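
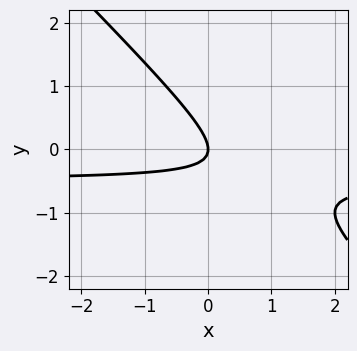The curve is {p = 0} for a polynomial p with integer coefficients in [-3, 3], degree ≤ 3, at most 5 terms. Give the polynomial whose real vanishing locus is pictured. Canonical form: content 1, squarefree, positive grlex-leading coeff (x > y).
2*x*y + 2*y^2 + x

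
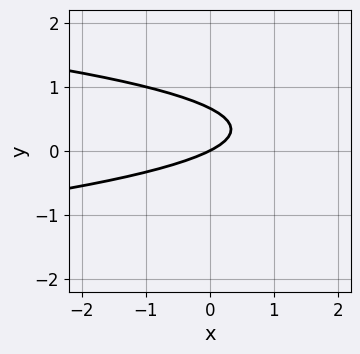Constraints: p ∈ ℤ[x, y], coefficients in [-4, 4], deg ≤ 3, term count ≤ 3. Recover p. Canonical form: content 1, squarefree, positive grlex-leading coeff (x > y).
1. The degree is 2 — the shape is more complex than any degree-1 curve.
2. Checking where it meets the axes: it crosses the y-axis at the gridline y = 0; it crosses the x-axis at the gridline x = 0.
3. These observations pin down the coefficients.

3*y^2 + x - 2*y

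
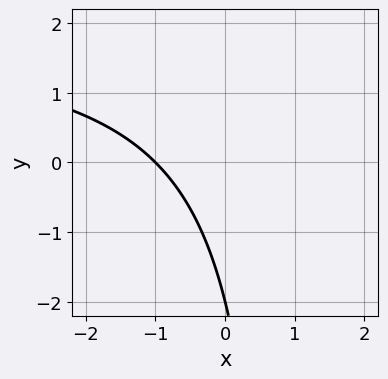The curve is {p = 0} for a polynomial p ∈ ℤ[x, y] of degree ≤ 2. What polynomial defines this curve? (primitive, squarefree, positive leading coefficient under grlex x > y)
x*y - 2*x - y - 2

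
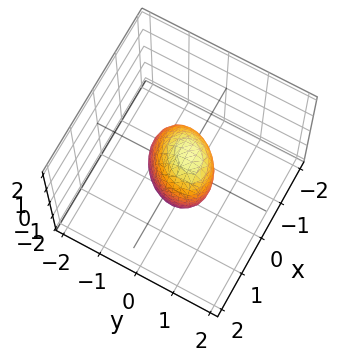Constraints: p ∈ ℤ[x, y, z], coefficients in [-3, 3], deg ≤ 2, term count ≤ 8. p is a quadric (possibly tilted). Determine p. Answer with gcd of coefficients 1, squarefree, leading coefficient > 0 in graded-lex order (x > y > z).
1. deg p = 2. A generic line meets the surface in up to 2 points.
2. Solving for integer coefficients yields p as stated.

3*x^2 - 2*x*y + 3*y^2 - y*z + z^2 - 2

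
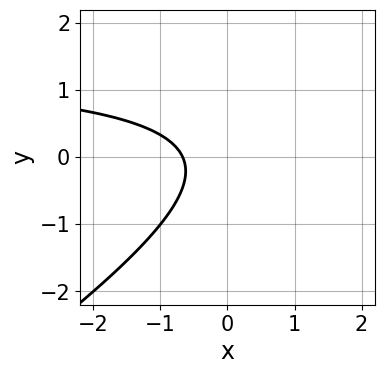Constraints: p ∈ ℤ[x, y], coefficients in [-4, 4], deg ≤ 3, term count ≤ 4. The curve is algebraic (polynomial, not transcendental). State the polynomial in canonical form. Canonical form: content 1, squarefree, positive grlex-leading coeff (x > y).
(a) The degree is 2 — the shape is more complex than any degree-1 curve.
(b) Reading off the gridlines: it misses every integer gridline on the y-axis.
(c) These observations pin down the coefficients.

2*x*y - 3*y^2 - 3*x - 2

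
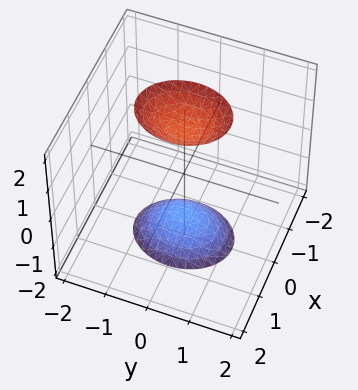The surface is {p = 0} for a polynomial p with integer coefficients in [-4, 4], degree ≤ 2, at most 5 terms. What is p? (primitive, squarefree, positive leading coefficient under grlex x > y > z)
The picture has 2 separate pieces. Treating them together as one polynomial.
Degree: two separate bowl-shaped sheets opening away from each other; a quadric, so deg p = 2.
Symmetries: the z ↦ −z reflection is a symmetry, so z appears only in even powers; it's symmetric under x → −x, forcing even powers of x; the y ↦ −y reflection is a symmetry, so y appears only in even powers.
Against the integer gridlines: no x-intercept at any integer in the box; no y-intercept at any integer in the box.
Together with the visible shape, these determine p as stated.

3*x^2 + 2*y^2 - z^2 + 2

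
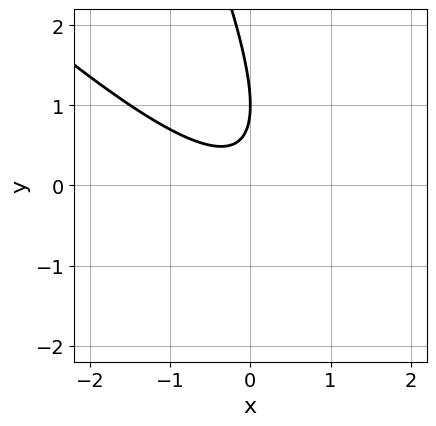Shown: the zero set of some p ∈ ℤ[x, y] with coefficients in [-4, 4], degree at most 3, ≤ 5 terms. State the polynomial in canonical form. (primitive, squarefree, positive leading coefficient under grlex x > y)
The degree is 2 — no degree-1 curve has this shape.
Observable constraints: no x-intercept at any integer in the box; one y-axis crossing is at y = 1.
Together with the visible shape, these determine p as stated.

2*x^2 + 3*x*y + y^2 - 2*y + 1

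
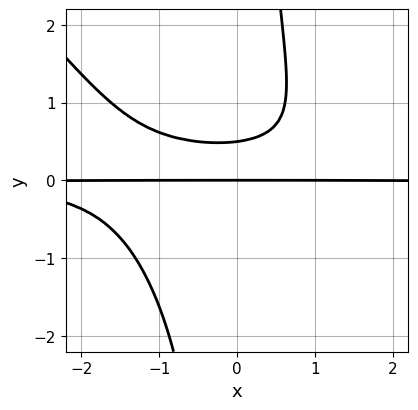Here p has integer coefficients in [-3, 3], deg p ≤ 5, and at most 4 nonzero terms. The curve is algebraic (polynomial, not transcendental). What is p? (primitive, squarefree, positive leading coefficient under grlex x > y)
x^2*y^2 + x*y^3 - 2*y^2 + y

First, the degree is 4 — no degree-3 curve has this shape.
Next, reading off the gridlines: it crosses the y-axis at the gridline y = 0; the visible x-axis segment lies entirely on the curve.
Finally, these observations pin down the coefficients.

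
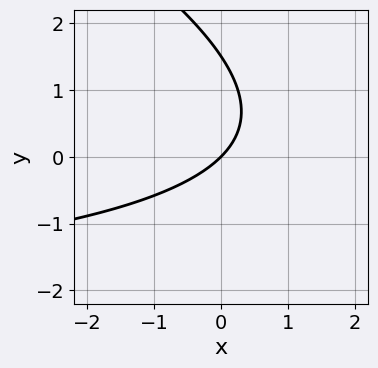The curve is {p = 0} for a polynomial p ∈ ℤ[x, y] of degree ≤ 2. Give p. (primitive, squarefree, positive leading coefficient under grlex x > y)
x*y + 2*y^2 + 3*x - 3*y

(a) Degree: the shape is more complex than any degree-1 curve, so deg p = 2.
(b) From the visible intercepts: it crosses the y-axis at the gridline y = 0; one x-axis crossing is at x = 0.
(c) Matching integer coefficients to the picture gives p.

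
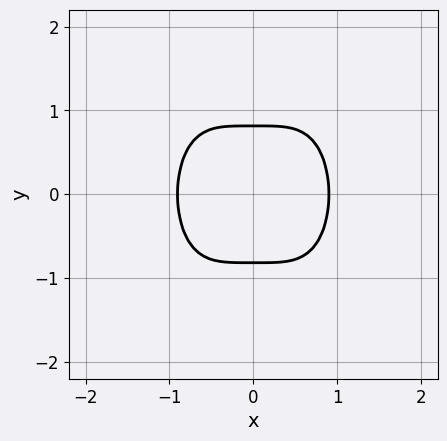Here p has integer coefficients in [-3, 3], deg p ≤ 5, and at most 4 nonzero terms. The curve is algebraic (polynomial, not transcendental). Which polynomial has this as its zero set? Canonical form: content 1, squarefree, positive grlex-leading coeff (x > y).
3*x^4 + 3*y^2 - 2

First, deg p = 4. A generic line meets the curve in up to 4 points.
Then, symmetries: the x ↦ −x reflection is a symmetry, so x appears only in even powers; it's symmetric under y → −y, forcing even powers of y.
Finally, putting this together gives p.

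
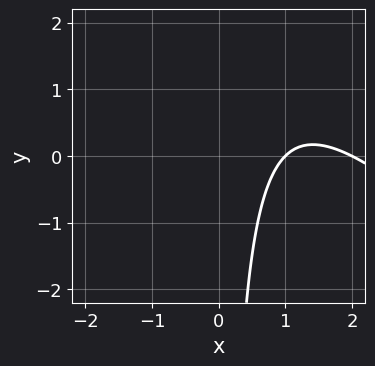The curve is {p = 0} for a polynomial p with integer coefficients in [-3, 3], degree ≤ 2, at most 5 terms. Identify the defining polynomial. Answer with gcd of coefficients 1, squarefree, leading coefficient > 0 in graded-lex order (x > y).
1. deg p = 2.
2. Checking where it meets the axes: it misses every integer gridline on the y-axis; the x-axis gridline crossings are at x ∈ {1, 2}.
3. Fitting integer coefficients to these (and the overall shape) gives p.

x^2 + x*y - 3*x + 2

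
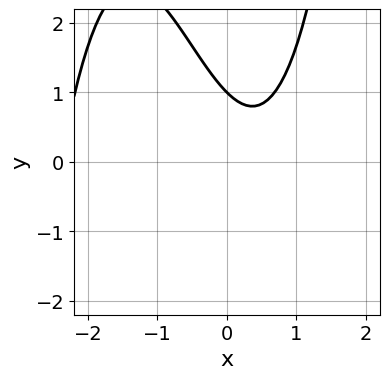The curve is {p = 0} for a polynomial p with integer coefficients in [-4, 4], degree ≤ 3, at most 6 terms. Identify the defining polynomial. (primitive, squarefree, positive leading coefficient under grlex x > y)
1. Degree: no degree-2 curve has this shape, so deg p = 3.
2. From the axis intercepts and sections: it meets the y-axis at y = 1 (among the integer gridlines); it misses every integer gridline on the x-axis.
3. Matching integer coefficients to the picture gives p.

2*x^3 + 3*x^2 - 3*x - 3*y + 3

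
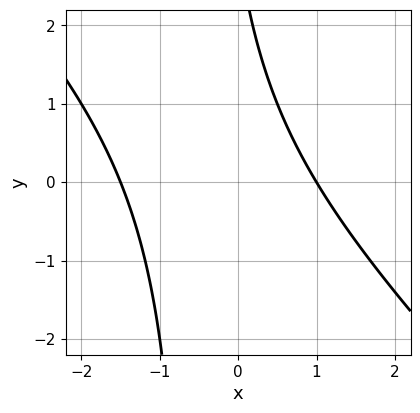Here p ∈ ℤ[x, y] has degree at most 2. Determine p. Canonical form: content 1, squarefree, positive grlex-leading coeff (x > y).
The degree is 2 — no degree-1 curve has this shape.
Checking where it meets the axes: the curve avoids every integer y-axis point in the box; one x-axis crossing is at x = 1.
Together with the visible shape, these determine p as stated.

2*x^2 + 2*x*y + x + y - 3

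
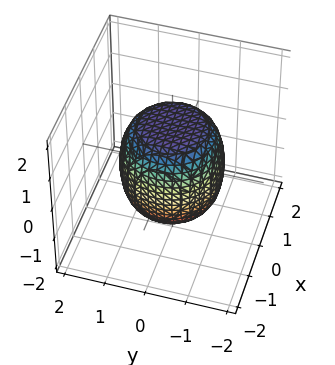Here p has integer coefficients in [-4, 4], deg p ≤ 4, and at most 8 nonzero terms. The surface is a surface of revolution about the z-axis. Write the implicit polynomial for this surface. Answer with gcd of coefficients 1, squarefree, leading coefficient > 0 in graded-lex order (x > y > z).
2*x^4 + 4*x^2*y^2 + 2*y^4 - x^2 - y^2 + 2*z^2 - 3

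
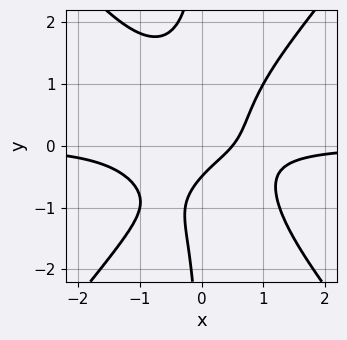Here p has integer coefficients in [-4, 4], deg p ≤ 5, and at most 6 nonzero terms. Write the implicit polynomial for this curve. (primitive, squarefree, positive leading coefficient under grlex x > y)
3*x^3*y - 2*x*y^3 + 2*x - 2*y - 1

deg p = 4.
Solving for integer coefficients yields p as stated.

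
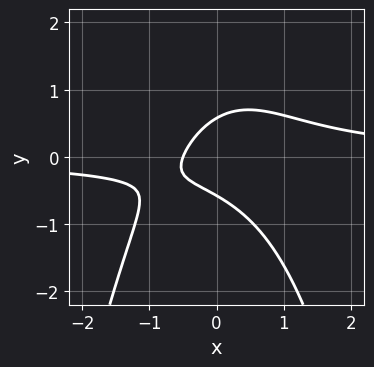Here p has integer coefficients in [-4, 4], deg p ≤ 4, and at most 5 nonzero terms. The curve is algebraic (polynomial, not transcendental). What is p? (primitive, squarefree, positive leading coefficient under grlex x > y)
3*x^2*y + 3*y^2 - 2*x - 1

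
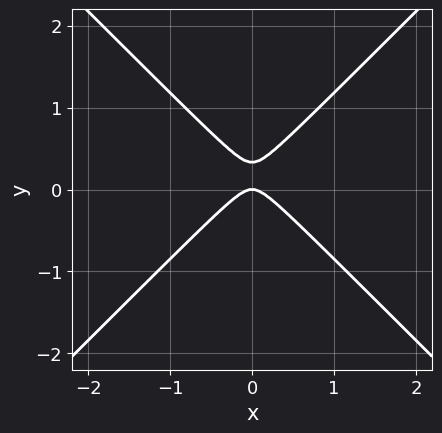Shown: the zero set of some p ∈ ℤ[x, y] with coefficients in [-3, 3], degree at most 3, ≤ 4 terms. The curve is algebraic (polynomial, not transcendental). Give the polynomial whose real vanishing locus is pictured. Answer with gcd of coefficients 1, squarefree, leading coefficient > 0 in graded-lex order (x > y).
3*x^2 - 3*y^2 + y

(a) deg p = 2. The shape is more complex than any degree-1 curve.
(b) Symmetries: mirror symmetry x ↦ −x ⇒ only even powers of x.
(c) Against the integer gridlines: it meets the x-axis at x = 0 (among the integer gridlines); it meets the y-axis at y = 0 (among the integer gridlines).
(d) These observations pin down the coefficients.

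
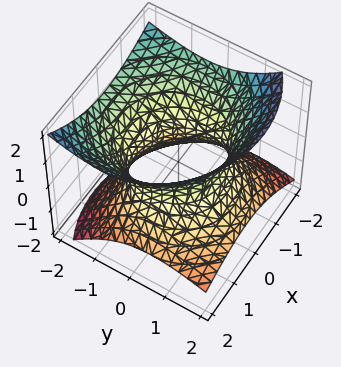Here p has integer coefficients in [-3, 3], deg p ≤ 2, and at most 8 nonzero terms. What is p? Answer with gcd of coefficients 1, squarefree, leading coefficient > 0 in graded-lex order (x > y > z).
The degree is 2 — the shape is more complex than any degree-1 surface.
Checking where it meets the axes: no z-intercept at any integer in the box.
Solving for integer coefficients yields p as stated.

2*x^2 + x*z + 2*y^2 + 2*y*z - 3*z^2 - 3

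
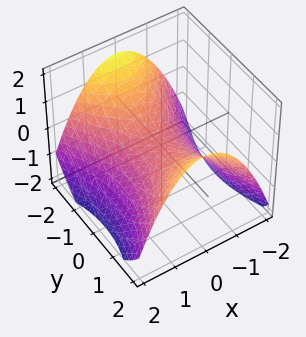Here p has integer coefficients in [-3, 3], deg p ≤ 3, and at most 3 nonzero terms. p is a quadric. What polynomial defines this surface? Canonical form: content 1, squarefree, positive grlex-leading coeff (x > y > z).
2*x^2 - y^2 + 3*z

deg p = 2. A saddle surface; a quadric.
Symmetries: the y ↦ −y reflection is a symmetry, so y appears only in even powers; it's symmetric under x → −x, forcing even powers of x.
Reading off the gridlines: one y-axis crossing is at y = 0; it crosses the x-axis at the gridline x = 0; it meets the z-axis at z = 0 (among the integer gridlines).
Fitting integer coefficients to these (and the overall shape) gives p.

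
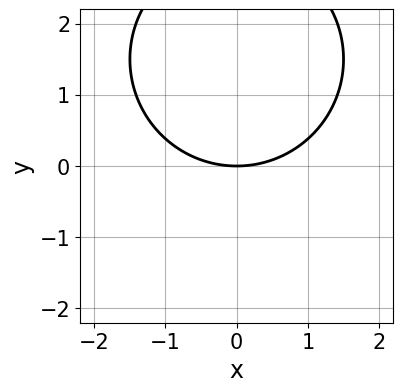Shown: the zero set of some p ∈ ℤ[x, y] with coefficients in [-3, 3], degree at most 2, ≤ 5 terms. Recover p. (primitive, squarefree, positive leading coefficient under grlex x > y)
1. Degree: no degree-1 curve has this shape, so deg p = 2.
2. Symmetries: mirror symmetry x ↦ −x ⇒ only even powers of x.
3. Reading off the gridlines: one y-axis crossing is at y = 0; it crosses the x-axis at the gridline x = 0.
4. These observations pin down the coefficients.

x^2 + y^2 - 3*y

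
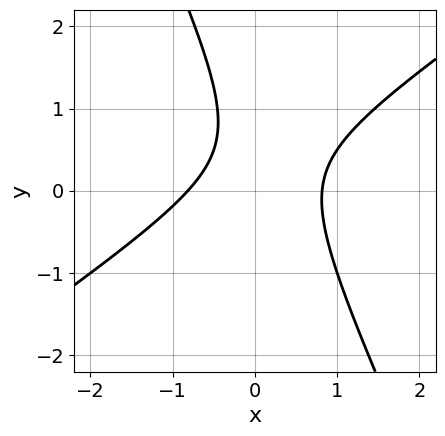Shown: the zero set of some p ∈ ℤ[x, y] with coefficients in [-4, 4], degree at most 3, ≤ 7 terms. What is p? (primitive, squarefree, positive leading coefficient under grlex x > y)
3*x^2 - 3*x*y - 2*y^2 + 2*y - 2

Degree: a generic line meets the curve in up to 2 points, so deg p = 2.
Reading off the gridlines: it misses every integer gridline on the y-axis.
The integer polynomial consistent with all of this is the stated p.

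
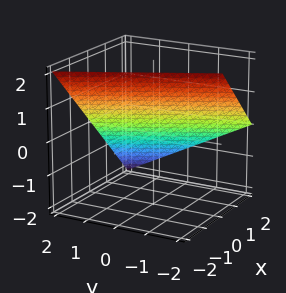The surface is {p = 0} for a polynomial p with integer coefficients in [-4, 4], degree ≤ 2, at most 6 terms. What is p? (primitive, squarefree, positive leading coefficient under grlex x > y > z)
1. Degree: the surface is flat (a plane), so deg p = 1.
2. Reading off the gridlines: it crosses the y-axis at the gridline y = 2; one z-axis crossing is at z = 1; one x-axis crossing is at x = 1.
3. Assembling these constraints gives the stated polynomial.

2*x + y + 2*z - 2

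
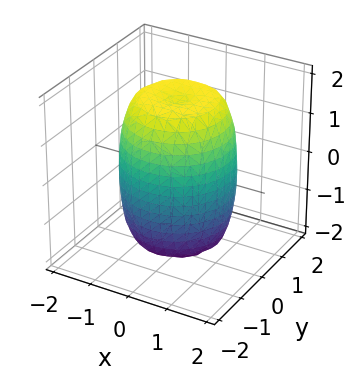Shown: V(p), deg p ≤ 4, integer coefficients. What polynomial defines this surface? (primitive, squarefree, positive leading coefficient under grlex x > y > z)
2*x^4 + 4*x^2*y^2 + 2*y^4 - 2*x^2 - 2*y^2 + z^2 - 3

First, the degree is 4 — no degree-3 surface has this shape.
Next, symmetries: rotational symmetry about the z-axis ⇒ p depends on x, y only through x² + y².
Then, checking where it meets the axes: a circular section at z = -1 has radius between 1 and 2.
Finally, the integer polynomial consistent with all of this is the stated p.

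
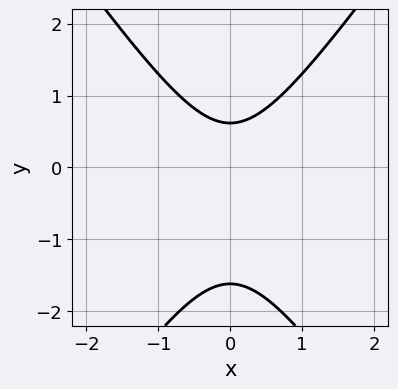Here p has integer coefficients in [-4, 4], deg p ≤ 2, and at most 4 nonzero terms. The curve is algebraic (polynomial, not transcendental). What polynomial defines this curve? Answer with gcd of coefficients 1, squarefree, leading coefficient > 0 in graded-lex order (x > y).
First, the degree is 2 — a generic line meets the curve in up to 2 points.
Then, symmetries: it's symmetric under x → −x, forcing even powers of x.
Next, from the visible intercepts: the curve avoids every integer x-axis point in the box.
Finally, putting this together gives p.

2*x^2 - y^2 - y + 1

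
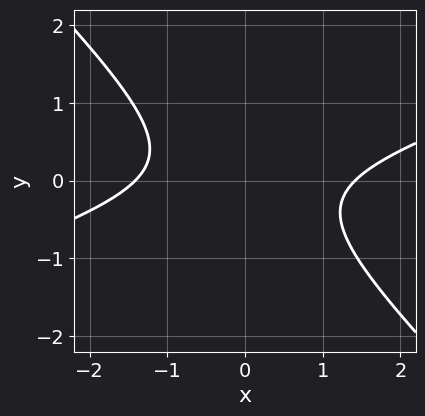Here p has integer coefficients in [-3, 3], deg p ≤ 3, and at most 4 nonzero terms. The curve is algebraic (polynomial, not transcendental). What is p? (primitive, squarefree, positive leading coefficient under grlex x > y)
x^2 - 2*x*y - 3*y^2 - 2

The degree is 2 — the shape is more complex than any degree-1 curve.
Checking where it meets the axes: no y-intercept at any integer in the box.
Matching integer coefficients to the picture gives p.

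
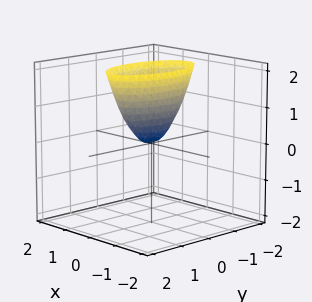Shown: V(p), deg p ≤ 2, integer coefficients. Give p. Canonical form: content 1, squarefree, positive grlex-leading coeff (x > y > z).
3*x^2 + y^2 - z

First, deg p = 2.
Next, symmetries: it's symmetric under x → −x, forcing even powers of x; the y ↦ −y reflection is a symmetry, so y appears only in even powers.
Next, checking where it meets the axes: it crosses the z-axis at the gridline z = 0; one x-axis crossing is at x = 0; one y-axis crossing is at y = 0.
Finally, putting this together gives p.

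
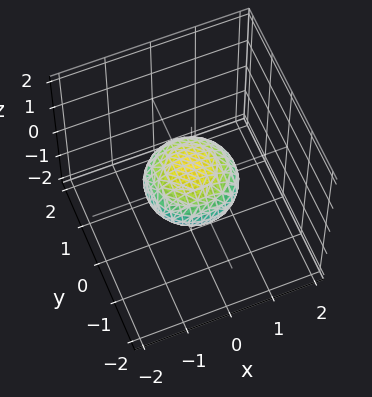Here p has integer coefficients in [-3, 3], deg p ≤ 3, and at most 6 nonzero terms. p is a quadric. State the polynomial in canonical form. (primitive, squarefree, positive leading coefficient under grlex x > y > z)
Degree: a closed, bounded, convex surface; a quadric, so deg p = 2.
Symmetries: mirror symmetry z ↦ −z ⇒ only even powers of z; the z-axis is an axis of rotation, so x and y enter only as x² + y².
Checking where it meets the axes: the x-axis gridline crossings are at x ∈ {-1, 1}; the y-axis gridline crossings are at y ∈ {-1, 1}; a circular section at z = 0 has radius exactly 1.
Assembling these constraints gives the stated polynomial.

x^2 + y^2 + 2*z^2 - 1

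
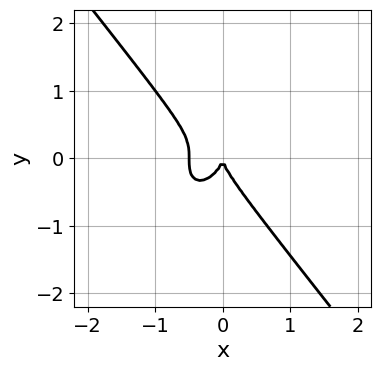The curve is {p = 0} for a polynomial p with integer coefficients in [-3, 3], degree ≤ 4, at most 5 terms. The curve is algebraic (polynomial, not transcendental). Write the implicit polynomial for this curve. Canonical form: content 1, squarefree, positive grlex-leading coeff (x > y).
2*x^3 + y^3 + x^2

First, the degree is 3 — a generic line meets the curve in up to 3 points.
Then, observable constraints: it crosses the y-axis at the gridline y = 0; it meets the x-axis at x = 0 (among the integer gridlines).
Finally, together with the visible shape, these determine p as stated.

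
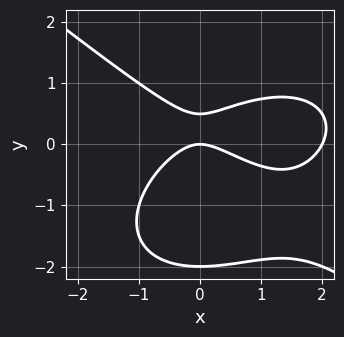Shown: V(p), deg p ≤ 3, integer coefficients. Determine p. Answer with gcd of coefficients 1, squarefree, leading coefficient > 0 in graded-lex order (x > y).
x^3 + 2*y^3 - 2*x^2 + 3*y^2 - 2*y

1. Degree: no degree-2 curve has this shape, so deg p = 3.
2. From the axis intercepts and sections: the x-axis gridline crossings are at x ∈ {0, 2}; the y-axis gridline crossings are at y ∈ {-2, 0}.
3. Fitting integer coefficients to these (and the overall shape) gives p.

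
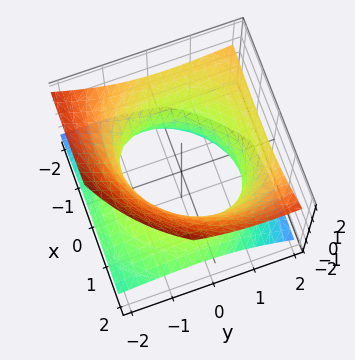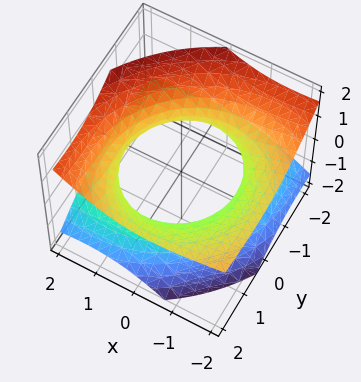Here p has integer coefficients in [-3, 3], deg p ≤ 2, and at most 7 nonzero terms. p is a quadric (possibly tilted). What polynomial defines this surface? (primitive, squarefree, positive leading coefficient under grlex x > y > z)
x^2 + 2*x*z + y^2 - 2*y*z - 3*z^2 - 2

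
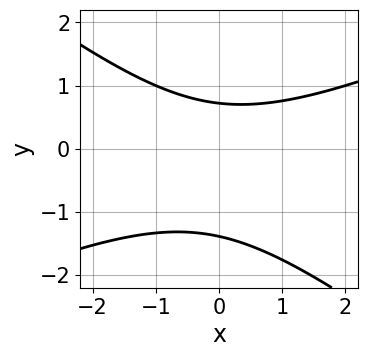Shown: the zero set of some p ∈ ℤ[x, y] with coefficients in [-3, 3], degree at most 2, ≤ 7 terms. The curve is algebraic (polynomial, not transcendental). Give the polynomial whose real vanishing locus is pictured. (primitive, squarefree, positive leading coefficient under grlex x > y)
1. Degree: a generic line meets the curve in up to 2 points, so deg p = 2.
2. Checking where it meets the axes: no x-intercept at any integer in the box.
3. Together with the visible shape, these determine p as stated.

x^2 - x*y - 3*y^2 - 2*y + 3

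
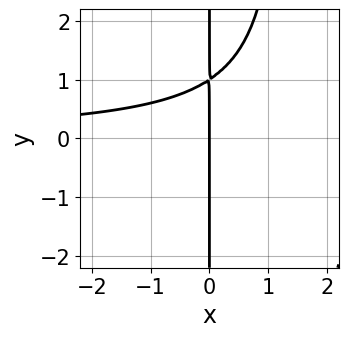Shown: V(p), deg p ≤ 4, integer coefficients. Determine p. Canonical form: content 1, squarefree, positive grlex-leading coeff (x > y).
2*x^2*y - 3*x*y + 3*x

(a) deg p = 3. The shape is more complex than any degree-2 curve.
(b) Checking where it meets the axes: it meets the x-axis at x = 0 (among the integer gridlines); every point of the y-axis in the box is on the curve.
(c) Together with the visible shape, these determine p as stated.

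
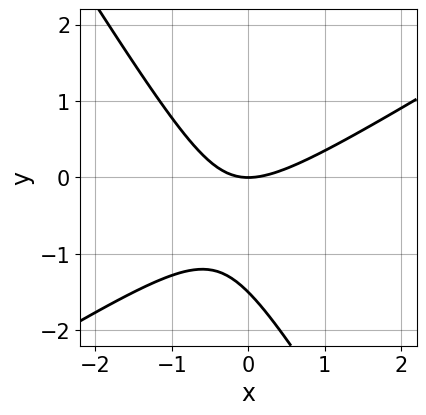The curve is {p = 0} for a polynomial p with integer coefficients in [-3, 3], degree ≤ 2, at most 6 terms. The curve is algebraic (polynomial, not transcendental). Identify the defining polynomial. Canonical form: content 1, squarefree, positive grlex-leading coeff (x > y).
Degree: a generic line meets the curve in up to 2 points, so deg p = 2.
From the visible intercepts: one y-axis crossing is at y = 0; one x-axis crossing is at x = 0.
Fitting integer coefficients to these (and the overall shape) gives p.

2*x^2 - 2*x*y - 2*y^2 - 3*y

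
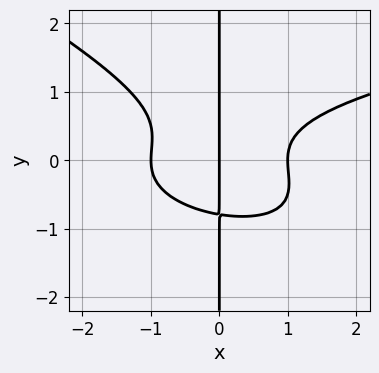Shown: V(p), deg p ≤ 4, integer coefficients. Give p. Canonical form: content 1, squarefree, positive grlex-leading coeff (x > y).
x^2*y^2 + 2*x*y^3 - x^3 + x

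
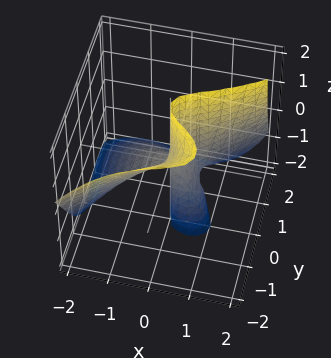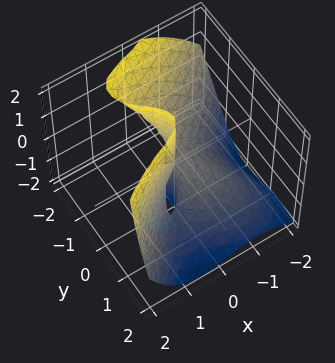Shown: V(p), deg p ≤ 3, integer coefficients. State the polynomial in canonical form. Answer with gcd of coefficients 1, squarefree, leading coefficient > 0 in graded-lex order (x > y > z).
2*x^3 - x^2*z - 3*y^3 - 3*y^2*z + 2*x*z

1. The degree is 3 — no degree-2 surface has this shape.
2. Against the integer gridlines: it meets the y-axis at y = 0 (among the integer gridlines); the visible z-axis segment lies entirely on the surface; one x-axis crossing is at x = 0.
3. The integer polynomial consistent with all of this is the stated p.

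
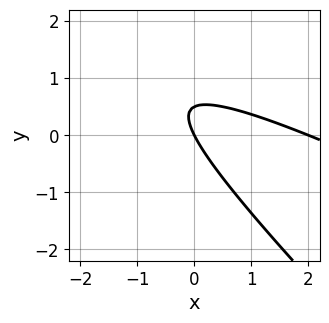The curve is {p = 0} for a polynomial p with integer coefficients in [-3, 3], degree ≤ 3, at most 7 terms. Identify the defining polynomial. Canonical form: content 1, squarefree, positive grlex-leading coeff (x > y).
(a) deg p = 2. The shape is more complex than any degree-1 curve.
(b) Checking where it meets the axes: one y-axis crossing is at y = 0; among the integer gridlines, it crosses the x-axis at x ∈ {0, 2}.
(c) Assembling these constraints gives the stated polynomial.

x^2 + 3*x*y + 2*y^2 - 2*x - y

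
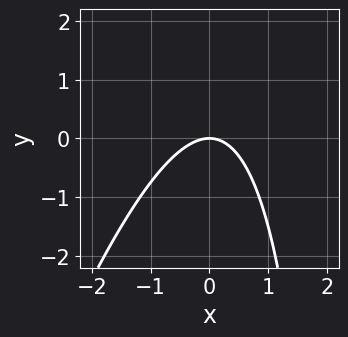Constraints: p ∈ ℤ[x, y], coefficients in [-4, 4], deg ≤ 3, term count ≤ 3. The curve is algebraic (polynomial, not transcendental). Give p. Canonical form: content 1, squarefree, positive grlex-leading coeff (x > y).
3*x^2 - x*y + 3*y

First, degree: the shape is more complex than any degree-1 curve, so deg p = 2.
Then, checking where it meets the axes: one y-axis crossing is at y = 0; one x-axis crossing is at x = 0.
Finally, solving for integer coefficients yields p as stated.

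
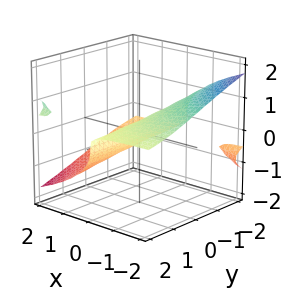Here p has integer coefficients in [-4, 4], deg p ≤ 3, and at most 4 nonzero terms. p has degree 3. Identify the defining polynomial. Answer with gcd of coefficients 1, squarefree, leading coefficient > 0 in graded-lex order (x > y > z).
x*y*z - 2*z^3 - x

First, there are 2 components. Treating them together as one polynomial.
Then, degree: a generic line meets the surface in up to 3 points, so deg p = 3.
Then, from the axis intercepts and sections: it crosses the x-axis at the gridline x = 0; it crosses the z-axis at the gridline z = 0.
Finally, these observations pin down the coefficients. Check: (0, 2, 0) on the y-axis lies on the surface, and p(0, 2, 0) = 0. ✓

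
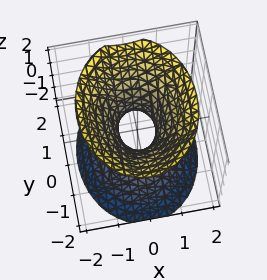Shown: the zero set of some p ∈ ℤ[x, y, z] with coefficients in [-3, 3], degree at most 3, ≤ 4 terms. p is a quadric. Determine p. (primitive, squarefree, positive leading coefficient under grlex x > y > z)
First, degree: one connected sheet with a waist; a quadric, so deg p = 2.
Then, symmetries: mirror symmetry z ↦ −z ⇒ only even powers of z; it's symmetric under y → −y, forcing even powers of y; the x ↦ −x reflection is a symmetry, so x appears only in even powers.
Then, from the axis intercepts and sections: no z-intercept at any integer in the box.
Finally, matching integer coefficients to the picture gives p.

3*x^2 + 2*y^2 - 2*z^2 - 1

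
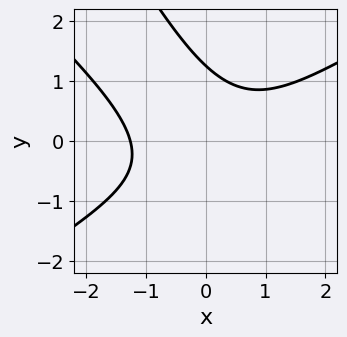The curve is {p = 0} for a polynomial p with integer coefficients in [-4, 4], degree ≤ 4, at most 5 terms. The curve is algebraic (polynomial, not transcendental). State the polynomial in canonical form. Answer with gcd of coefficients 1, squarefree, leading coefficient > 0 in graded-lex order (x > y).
x^3 - 2*x*y^2 - y^3 - x*y + 2

First, degree: a generic line meets the curve in up to 3 points, so deg p = 3.
Finally, putting this together gives p.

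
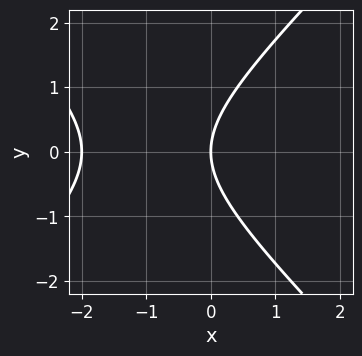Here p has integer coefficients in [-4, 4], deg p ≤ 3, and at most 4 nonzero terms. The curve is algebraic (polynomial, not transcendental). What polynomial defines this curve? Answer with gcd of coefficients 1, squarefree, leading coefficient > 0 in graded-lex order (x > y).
(a) deg p = 2.
(b) Symmetries: the y ↦ −y reflection is a symmetry, so y appears only in even powers.
(c) Against the integer gridlines: among the integer gridlines, it crosses the x-axis at x ∈ {-2, 0}; it meets the y-axis at y = 0 (among the integer gridlines).
(d) Putting this together gives p.

x^2 - y^2 + 2*x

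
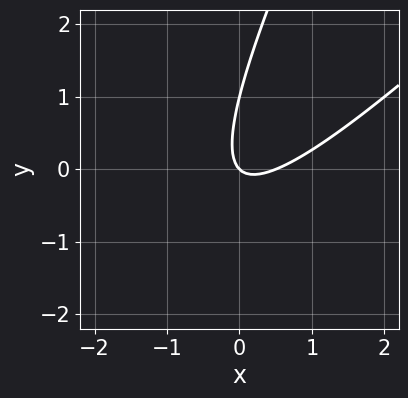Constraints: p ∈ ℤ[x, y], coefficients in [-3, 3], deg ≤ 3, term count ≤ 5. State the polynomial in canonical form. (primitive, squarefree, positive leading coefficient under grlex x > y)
2*x^2 - 3*x*y + y^2 - x - y

(a) The degree is 2 — a generic line meets the curve in up to 2 points.
(b) Reading off the gridlines: it crosses the x-axis at the gridline x = 0; the y-axis gridline crossings are at y ∈ {0, 1}.
(c) Putting this together gives p.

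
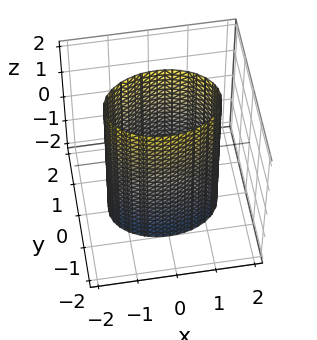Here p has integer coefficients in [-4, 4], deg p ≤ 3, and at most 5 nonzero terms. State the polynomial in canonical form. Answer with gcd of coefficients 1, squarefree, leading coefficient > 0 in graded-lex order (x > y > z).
x^2 + 2*y^2 - 2

(a) Degree: constant cross-section along one axis; a quadric, so deg p = 2.
(b) Symmetries: it's symmetric under x → −x, forcing even powers of x; it's symmetric under z → −z, forcing even powers of z; it's symmetric under y → −y, forcing even powers of y.
(c) Checking where it meets the axes: the y-axis gridline crossings are at y ∈ {-1, 1}; it misses every integer gridline on the z-axis.
(d) Together with the visible shape, these determine p as stated.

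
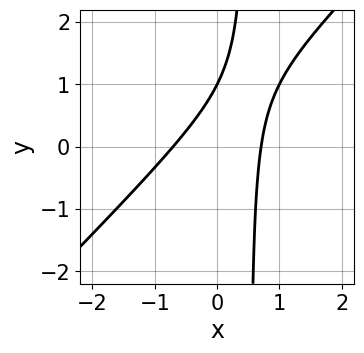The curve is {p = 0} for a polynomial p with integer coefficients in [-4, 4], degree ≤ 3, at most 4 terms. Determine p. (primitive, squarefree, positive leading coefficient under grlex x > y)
(a) deg p = 2. The shape is more complex than any degree-1 curve.
(b) Checking where it meets the axes: one y-axis crossing is at y = 1.
(c) These observations pin down the coefficients.

2*x^2 - 2*x*y + y - 1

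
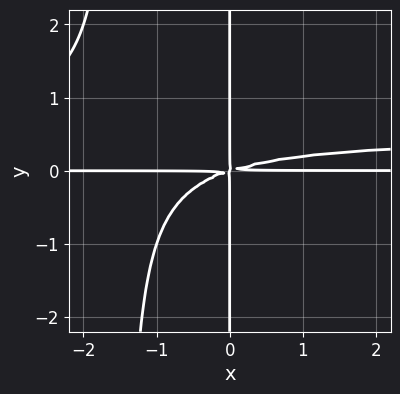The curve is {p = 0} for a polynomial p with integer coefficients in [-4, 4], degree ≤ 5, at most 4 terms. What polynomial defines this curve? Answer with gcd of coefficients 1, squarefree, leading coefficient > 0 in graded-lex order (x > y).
2*x^2*y^2 - x^2*y + 3*x*y^2

Degree: the shape is more complex than any degree-3 curve, so deg p = 4.
Against the integer gridlines: the visible x-axis segment lies entirely on the curve; the visible y-axis segment lies entirely on the curve.
Assembling these constraints gives the stated polynomial.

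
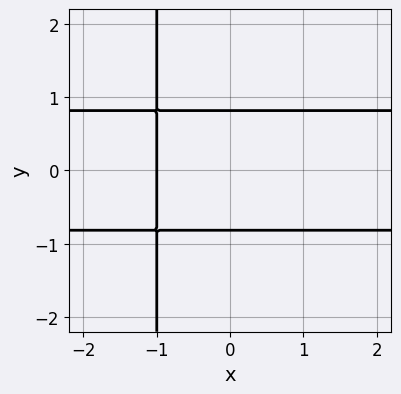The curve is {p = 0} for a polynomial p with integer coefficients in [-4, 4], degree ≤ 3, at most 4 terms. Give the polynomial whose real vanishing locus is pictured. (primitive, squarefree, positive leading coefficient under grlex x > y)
(a) deg p = 3.
(b) Symmetries: mirror symmetry y ↦ −y ⇒ only even powers of y.
(c) From the visible intercepts: it crosses the x-axis at the gridline x = -1.
(d) Together with the visible shape, these determine p as stated.

3*x*y^2 + 3*y^2 - 2*x - 2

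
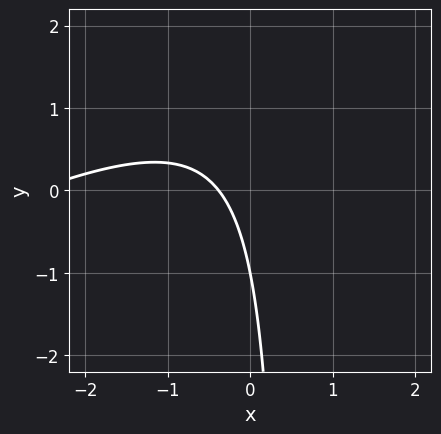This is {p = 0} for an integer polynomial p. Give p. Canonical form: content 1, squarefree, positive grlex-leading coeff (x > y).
x^2 - 2*x*y + 3*x + y + 1

Degree: the shape is more complex than any degree-1 curve, so deg p = 2.
From the visible intercepts: it crosses the y-axis at the gridline y = -1.
Fitting integer coefficients to these (and the overall shape) gives p.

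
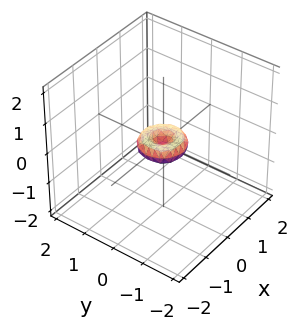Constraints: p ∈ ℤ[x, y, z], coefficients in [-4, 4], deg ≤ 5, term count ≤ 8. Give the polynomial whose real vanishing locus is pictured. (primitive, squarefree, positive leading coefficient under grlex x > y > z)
1. deg p = 4.
2. Symmetry: the z-axis is an axis of rotation, so x and y enter only as x² + y².
3. From the axis intercepts and sections: it meets the y-axis at y = 0 (among the integer gridlines); a circular section at z = 0 has radius between 0 and 1.
4. Putting this together gives p.

2*x^4 + 4*x^2*y^2 + 2*y^4 - x^2 - y^2 + 2*z^2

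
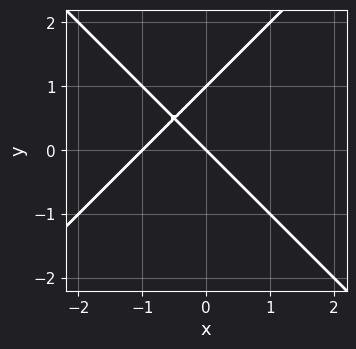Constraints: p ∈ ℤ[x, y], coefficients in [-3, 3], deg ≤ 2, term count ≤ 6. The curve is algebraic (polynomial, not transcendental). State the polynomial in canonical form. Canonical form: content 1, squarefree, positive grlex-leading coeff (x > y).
x^2 - y^2 + x + y

1. Degree: a generic line meets the curve in up to 2 points, so deg p = 2.
2. From the axis intercepts and sections: the y-axis gridline crossings are at y ∈ {0, 1}; among the integer gridlines, it crosses the x-axis at x ∈ {-1, 0}.
3. Putting this together gives p.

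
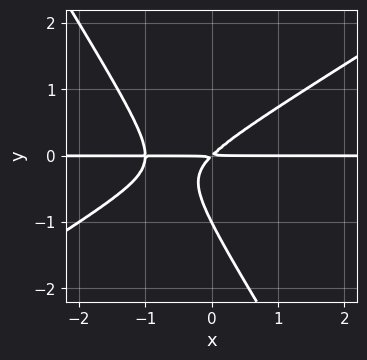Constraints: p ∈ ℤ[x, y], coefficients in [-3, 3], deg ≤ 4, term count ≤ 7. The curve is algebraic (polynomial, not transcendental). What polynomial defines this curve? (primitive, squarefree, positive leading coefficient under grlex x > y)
x^2*y - x*y^2 - y^3 + x*y - y^2

1. Degree: no degree-2 curve has this shape, so deg p = 3.
2. Against the integer gridlines: it meets the y-axis at y = -1 (among the integer gridlines); the visible x-axis segment lies entirely on the curve.
3. Fitting integer coefficients to these (and the overall shape) gives p.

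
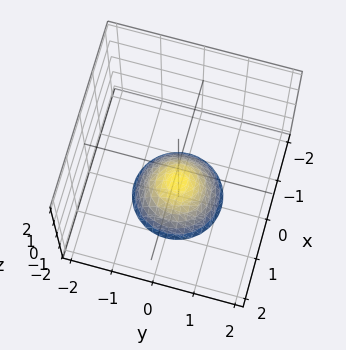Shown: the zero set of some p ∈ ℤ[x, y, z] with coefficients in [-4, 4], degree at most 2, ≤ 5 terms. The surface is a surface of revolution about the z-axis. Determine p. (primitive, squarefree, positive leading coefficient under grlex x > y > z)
x^2 + y^2 + z + 1

1. The degree is 2 — a generic line meets the surface in up to 2 points.
2. Symmetries: the surface is invariant under rotation about z: p = q(x² + y², z).
3. From the axis intercepts and sections: a circular section at z = -2 has radius exactly 1; it crosses the z-axis at the gridline z = -1; it misses every integer gridline on the y-axis.
4. Together with the visible shape, these determine p as stated.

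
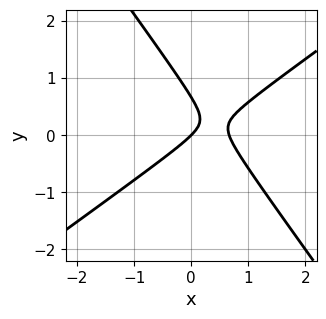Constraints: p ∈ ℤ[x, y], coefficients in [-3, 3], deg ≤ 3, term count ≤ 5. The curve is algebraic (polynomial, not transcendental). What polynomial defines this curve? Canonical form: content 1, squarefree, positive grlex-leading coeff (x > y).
3*x^2 - 2*x*y - 3*y^2 - 2*x + 2*y

(a) Degree: no degree-1 curve has this shape, so deg p = 2.
(b) From the axis intercepts and sections: one x-axis crossing is at x = 0; one y-axis crossing is at y = 0.
(c) Solving for integer coefficients yields p as stated.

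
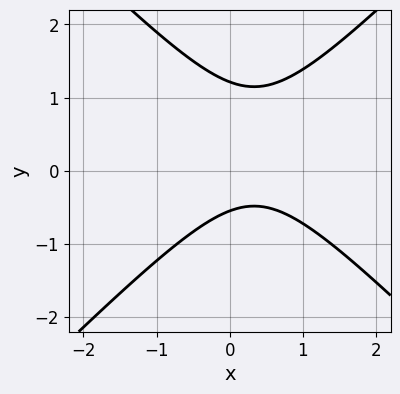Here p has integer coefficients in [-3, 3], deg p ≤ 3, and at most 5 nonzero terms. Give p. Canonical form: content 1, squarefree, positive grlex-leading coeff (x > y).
3*x^2 - 3*y^2 - 2*x + 2*y + 2

First, the degree is 2 — no degree-1 curve has this shape.
Then, reading off the gridlines: no x-intercept at any integer in the box.
Finally, these observations pin down the coefficients.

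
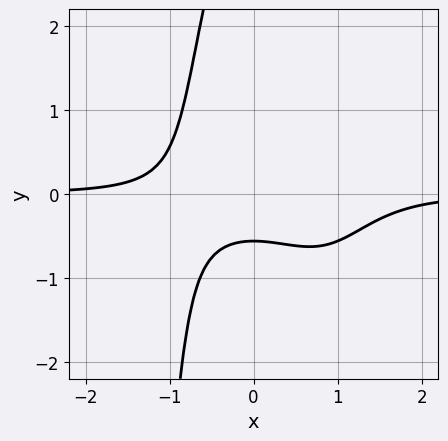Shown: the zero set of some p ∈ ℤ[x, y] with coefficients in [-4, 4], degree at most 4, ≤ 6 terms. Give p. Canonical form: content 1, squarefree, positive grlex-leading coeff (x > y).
The degree is 4 — a generic line meets the curve in up to 4 points.
Observable constraints: it misses every integer gridline on the x-axis.
Putting this together gives p.

3*x^3*y - 3*x^2*y - y^2 + 3*y + 2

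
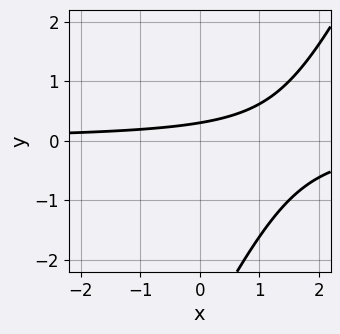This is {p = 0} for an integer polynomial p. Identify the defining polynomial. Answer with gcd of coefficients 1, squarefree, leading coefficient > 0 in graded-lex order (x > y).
2*x*y - y^2 - 3*y + 1

(a) deg p = 2. A generic line meets the curve in up to 2 points.
(b) Reading off the gridlines: no x-intercept at any integer in the box.
(c) Together with the visible shape, these determine p as stated.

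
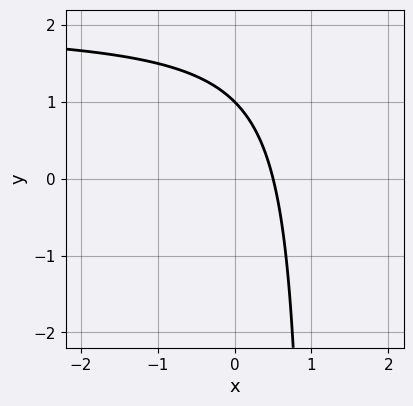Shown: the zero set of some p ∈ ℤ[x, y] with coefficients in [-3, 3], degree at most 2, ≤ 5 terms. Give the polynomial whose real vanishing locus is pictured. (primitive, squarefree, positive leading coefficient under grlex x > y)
The degree is 2 — the shape is more complex than any degree-1 curve.
Checking where it meets the axes: it meets the y-axis at y = 1 (among the integer gridlines).
Together with the visible shape, these determine p as stated.

x*y - 2*x - y + 1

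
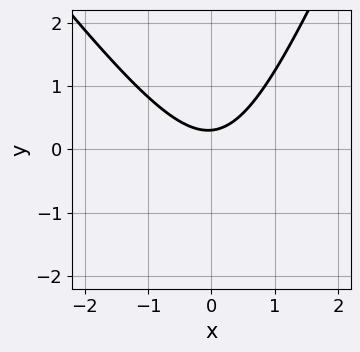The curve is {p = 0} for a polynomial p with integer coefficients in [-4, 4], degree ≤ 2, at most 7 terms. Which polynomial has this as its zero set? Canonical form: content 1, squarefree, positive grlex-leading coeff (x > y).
(a) The degree is 2 — no degree-1 curve has this shape.
(b) Reading off the gridlines: the curve avoids every integer x-axis point in the box.
(c) Together with the visible shape, these determine p as stated.

3*x^2 + x*y - y^2 - 3*y + 1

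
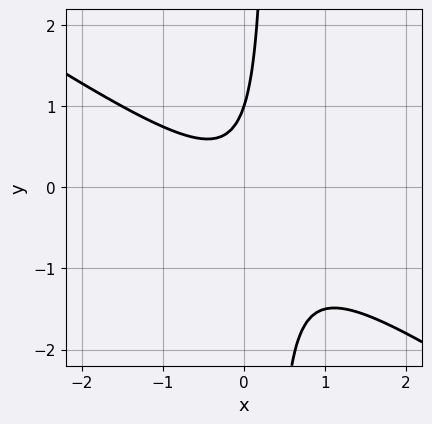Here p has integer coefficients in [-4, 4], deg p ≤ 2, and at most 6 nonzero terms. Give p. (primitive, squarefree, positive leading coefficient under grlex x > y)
2*x^2 + 3*x*y - y + 1

First, the degree is 2 — a generic line meets the curve in up to 2 points.
Next, from the axis intercepts and sections: one y-axis crossing is at y = 1; it misses every integer gridline on the x-axis.
Finally, the integer polynomial consistent with all of this is the stated p.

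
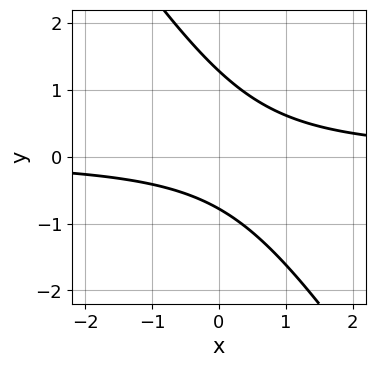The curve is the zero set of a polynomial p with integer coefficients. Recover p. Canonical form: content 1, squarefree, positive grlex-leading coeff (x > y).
3*x*y + 2*y^2 - y - 2

First, the degree is 2 — no degree-1 curve has this shape.
Then, from the visible intercepts: it misses every integer gridline on the x-axis.
Finally, putting this together gives p.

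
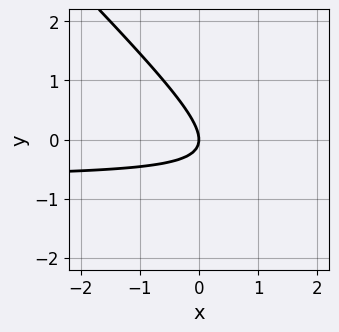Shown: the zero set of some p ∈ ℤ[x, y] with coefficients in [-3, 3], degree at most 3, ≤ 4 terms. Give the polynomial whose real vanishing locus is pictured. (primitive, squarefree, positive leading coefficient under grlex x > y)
1. The degree is 2 — a generic line meets the curve in up to 2 points.
2. From the visible intercepts: it crosses the x-axis at the gridline x = 0; one y-axis crossing is at y = 0.
3. Together with the visible shape, these determine p as stated.

3*x*y + 3*y^2 + 2*x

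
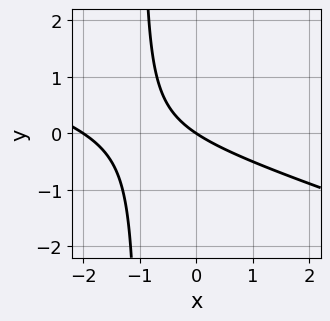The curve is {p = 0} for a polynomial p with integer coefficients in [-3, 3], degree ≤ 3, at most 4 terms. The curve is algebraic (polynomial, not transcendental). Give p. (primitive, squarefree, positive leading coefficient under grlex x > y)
x^2 + 3*x*y + 2*x + 3*y

First, deg p = 2. No degree-1 curve has this shape.
Next, reading off the gridlines: among the integer gridlines, it crosses the x-axis at x ∈ {-2, 0}; it meets the y-axis at y = 0 (among the integer gridlines).
Finally, the integer polynomial consistent with all of this is the stated p.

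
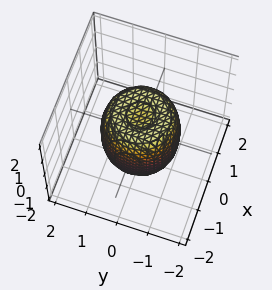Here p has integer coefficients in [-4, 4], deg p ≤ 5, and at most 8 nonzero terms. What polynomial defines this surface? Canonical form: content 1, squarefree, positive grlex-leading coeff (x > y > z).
2*x^4 + 4*x^2*y^2 + 2*y^4 - 2*x^2 - 2*y^2 + z^2 - 1

First, deg p = 4. The shape is more complex than any degree-3 surface.
Next, symmetry: the surface is invariant under rotation about z: p = q(x² + y², z).
Next, from the visible intercepts: a circular section at z = -1 has radius exactly 1; the z-axis gridline crossings are at z ∈ {-1, 1}.
Finally, matching integer coefficients to the picture gives p.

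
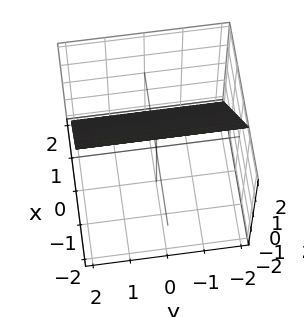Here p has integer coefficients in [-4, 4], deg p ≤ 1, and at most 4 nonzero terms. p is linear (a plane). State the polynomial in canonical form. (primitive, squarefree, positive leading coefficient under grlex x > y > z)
3*x + 2*z - 2

Degree: the surface is flat (a plane), so deg p = 1.
Reading off the gridlines: it crosses the z-axis at the gridline z = 1; no y-intercept at any integer in the box.
Matching integer coefficients to the picture gives p.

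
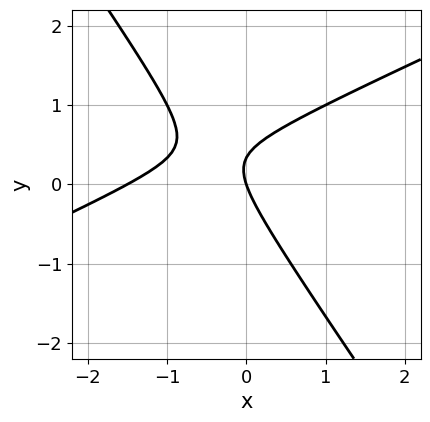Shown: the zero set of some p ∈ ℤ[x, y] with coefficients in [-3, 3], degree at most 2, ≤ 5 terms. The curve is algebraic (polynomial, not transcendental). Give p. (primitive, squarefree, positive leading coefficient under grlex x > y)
2*x^2 - 3*x*y - 3*y^2 + 3*x + y

deg p = 2. The shape is more complex than any degree-1 curve.
Against the integer gridlines: it meets the x-axis at x = 0 (among the integer gridlines); it crosses the y-axis at the gridline y = 0.
Fitting integer coefficients to these (and the overall shape) gives p.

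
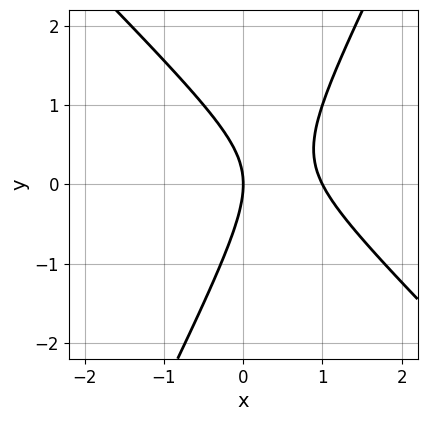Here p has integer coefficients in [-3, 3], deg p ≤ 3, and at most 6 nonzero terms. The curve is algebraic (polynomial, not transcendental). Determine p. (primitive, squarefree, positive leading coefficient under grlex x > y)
The degree is 2 — the shape is more complex than any degree-1 curve.
From the visible intercepts: among the integer gridlines, it crosses the x-axis at x ∈ {0, 1}; one y-axis crossing is at y = 0.
These observations pin down the coefficients.

2*x^2 + x*y - y^2 - 2*x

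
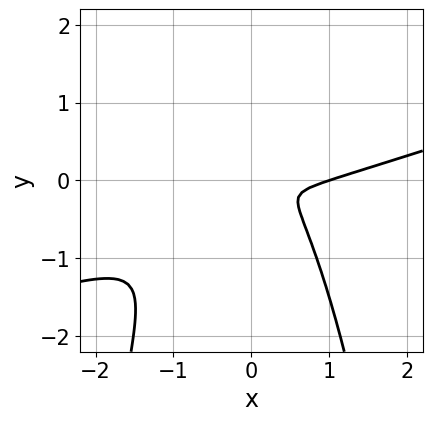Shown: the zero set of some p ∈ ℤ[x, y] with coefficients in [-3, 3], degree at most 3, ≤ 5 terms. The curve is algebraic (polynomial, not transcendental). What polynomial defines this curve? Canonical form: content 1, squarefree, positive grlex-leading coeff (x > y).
x^3 - 3*x^2*y - x^2 - 2*y^2

First, degree: the shape is more complex than any degree-2 curve, so deg p = 3.
Then, checking where it meets the axes: it meets the x-axis at x = 1 (among the integer gridlines).
Finally, these observations pin down the coefficients.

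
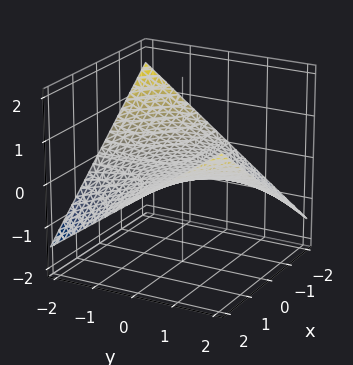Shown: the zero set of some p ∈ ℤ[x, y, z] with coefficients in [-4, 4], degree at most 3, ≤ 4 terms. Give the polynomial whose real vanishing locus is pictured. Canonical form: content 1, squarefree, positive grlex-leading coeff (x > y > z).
x*y - 3*z

(a) Degree: a saddle surface; a quadric, so deg p = 2.
(b) Reading off the gridlines: one z-axis crossing is at z = 0; every point of the y-axis in the box is on the surface.
(c) Together with the visible shape, these determine p as stated.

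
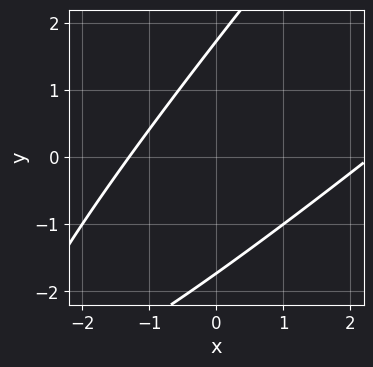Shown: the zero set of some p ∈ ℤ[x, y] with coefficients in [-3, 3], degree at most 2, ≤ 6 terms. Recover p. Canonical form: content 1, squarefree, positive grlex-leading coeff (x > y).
deg p = 2.
Putting this together gives p.

x^2 - 2*x*y + y^2 - x - 3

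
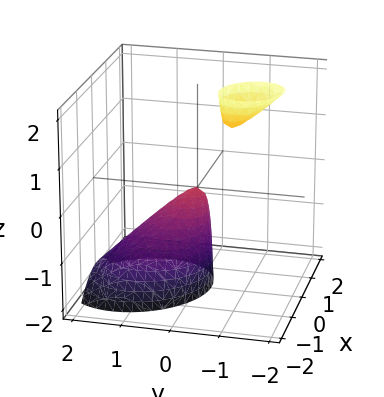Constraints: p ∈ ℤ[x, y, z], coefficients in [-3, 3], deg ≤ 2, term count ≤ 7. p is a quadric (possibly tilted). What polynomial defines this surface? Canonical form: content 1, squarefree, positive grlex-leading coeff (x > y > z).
(a) I count 2 distinct pieces.
(b) deg p = 2.
(c) Against the integer gridlines: one z-axis crossing is at z = 0; one y-axis crossing is at y = 0; it meets the x-axis at x = 0 (among the integer gridlines).
(d) Together with the visible shape, these determine p as stated.

3*x^2 + x*y + 3*y^2 + 3*y*z + z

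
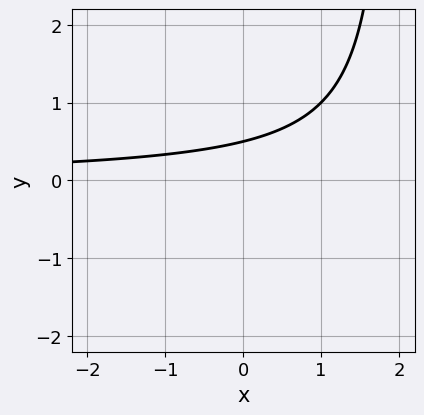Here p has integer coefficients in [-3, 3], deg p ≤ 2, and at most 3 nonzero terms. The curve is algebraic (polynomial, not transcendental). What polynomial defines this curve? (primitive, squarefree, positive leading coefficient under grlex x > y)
x*y - 2*y + 1

(a) Degree: a generic line meets the curve in up to 2 points, so deg p = 2.
(b) Observable constraints: the curve avoids every integer x-axis point in the box.
(c) Assembling these constraints gives the stated polynomial.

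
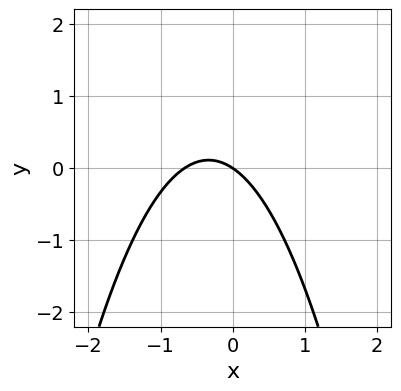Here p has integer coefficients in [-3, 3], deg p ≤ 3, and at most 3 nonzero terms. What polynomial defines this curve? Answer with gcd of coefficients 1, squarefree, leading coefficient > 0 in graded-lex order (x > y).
(a) The degree is 2 — the shape is more complex than any degree-1 curve.
(b) Checking where it meets the axes: it crosses the x-axis at the gridline x = 0; it meets the y-axis at y = 0 (among the integer gridlines).
(c) Fitting integer coefficients to these (and the overall shape) gives p.

3*x^2 + 2*x + 3*y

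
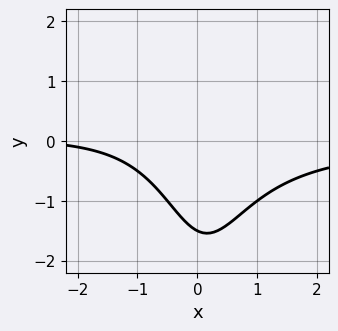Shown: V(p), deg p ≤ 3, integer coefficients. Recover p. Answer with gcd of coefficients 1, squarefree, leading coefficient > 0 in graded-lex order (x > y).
1. deg p = 3.
2. From the axis intercepts and sections: the curve avoids every integer x-axis point in the box.
3. Fitting integer coefficients to these (and the overall shape) gives p.

2*x^2*y + x + 2*y + 3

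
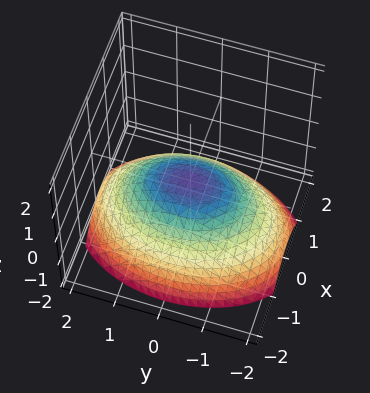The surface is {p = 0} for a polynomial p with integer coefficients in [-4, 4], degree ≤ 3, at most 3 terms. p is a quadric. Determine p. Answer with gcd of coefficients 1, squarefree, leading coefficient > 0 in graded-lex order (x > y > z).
2*x^2 + y^2 + 3*z

First, the degree is 2 — a paraboloid; a quadric.
Next, symmetries: mirror symmetry x ↦ −x ⇒ only even powers of x; mirror symmetry y ↦ −y ⇒ only even powers of y.
Next, from the axis intercepts and sections: it meets the x-axis at x = 0 (among the integer gridlines); it crosses the y-axis at the gridline y = 0; one z-axis crossing is at z = 0.
Finally, the integer polynomial consistent with all of this is the stated p.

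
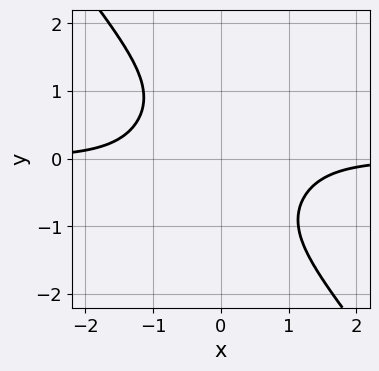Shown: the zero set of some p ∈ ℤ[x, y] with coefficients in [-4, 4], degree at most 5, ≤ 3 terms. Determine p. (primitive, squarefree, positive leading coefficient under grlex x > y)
2*x^3*y + y^4 + 2

Degree: no degree-3 curve has this shape, so deg p = 4.
Observable constraints: no x-intercept at any integer in the box; no y-intercept at any integer in the box.
Putting this together gives p.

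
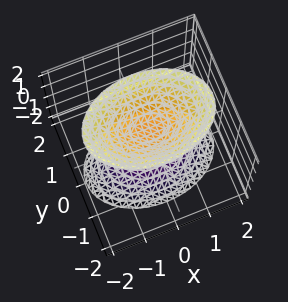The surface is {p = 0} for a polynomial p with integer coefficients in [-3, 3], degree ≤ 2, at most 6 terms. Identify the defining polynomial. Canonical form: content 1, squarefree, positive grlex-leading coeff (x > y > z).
1. The picture has 2 separate pieces. They look like related sheets of one shape, so recover p as a whole.
2. deg p = 2. Two separate bowl-shaped sheets opening away from each other; a quadric.
3. Symmetries: the z ↦ −z reflection is a symmetry, so z appears only in even powers; the y ↦ −y reflection is a symmetry, so y appears only in even powers; mirror symmetry x ↦ −x ⇒ only even powers of x.
4. Checking where it meets the axes: no x-intercept at any integer in the box; the z-axis gridline crossings are at z ∈ {-1, 1}; the surface avoids every integer y-axis point in the box.
5. Matching integer coefficients to the picture gives p.

x^2 + 2*y^2 - z^2 + 1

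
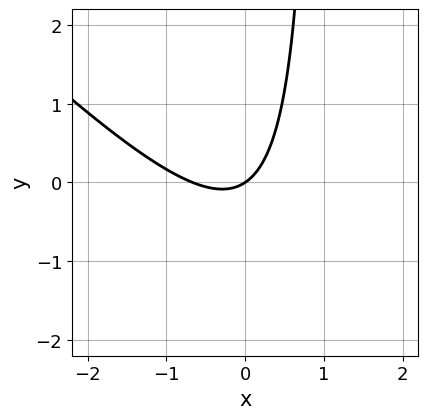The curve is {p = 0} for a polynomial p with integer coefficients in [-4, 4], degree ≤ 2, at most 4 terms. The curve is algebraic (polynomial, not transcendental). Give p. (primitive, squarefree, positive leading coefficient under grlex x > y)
First, the degree is 2 — the shape is more complex than any degree-1 curve.
Then, from the visible intercepts: it meets the x-axis at x = 0 (among the integer gridlines); it crosses the y-axis at the gridline y = 0.
Finally, assembling these constraints gives the stated polynomial.

3*x^2 + 3*x*y + 2*x - 3*y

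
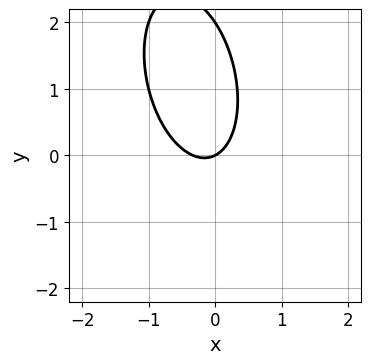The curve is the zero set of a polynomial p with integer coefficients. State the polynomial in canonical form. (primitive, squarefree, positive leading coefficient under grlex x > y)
3*x^2 + x*y + y^2 + x - 2*y

First, the degree is 2 — a generic line meets the curve in up to 2 points.
Next, observable constraints: among the integer gridlines, it crosses the y-axis at y ∈ {0, 2}; one x-axis crossing is at x = 0.
Finally, putting this together gives p.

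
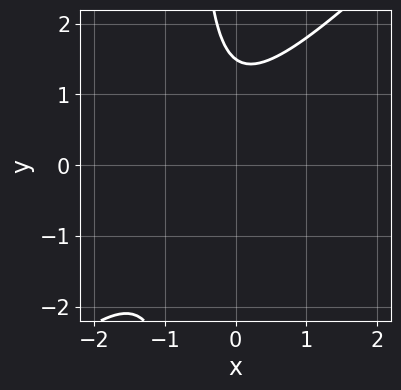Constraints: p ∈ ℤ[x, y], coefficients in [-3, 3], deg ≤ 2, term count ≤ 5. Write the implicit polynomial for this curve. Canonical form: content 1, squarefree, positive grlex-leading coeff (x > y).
(a) The degree is 2 — the shape is more complex than any degree-1 curve.
(b) Observable constraints: the curve avoids every integer x-axis point in the box.
(c) Fitting integer coefficients to these (and the overall shape) gives p.

3*x^2 - 3*x*y + 3*x - 2*y + 3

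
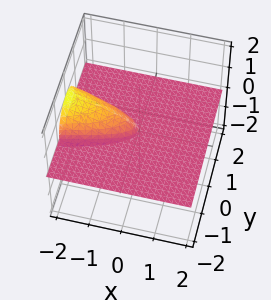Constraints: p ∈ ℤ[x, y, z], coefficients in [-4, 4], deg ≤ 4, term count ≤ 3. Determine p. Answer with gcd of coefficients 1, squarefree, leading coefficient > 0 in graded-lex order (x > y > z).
3*y^2*z + 2*z^3 + x*z

1. There are 2 components.
2. Degree: a generic line meets the surface in up to 3 points, so deg p = 3.
3. Checking where it meets the axes: it meets the z-axis at z = 0 (among the integer gridlines); every point of the y-axis in the box is on the surface.
4. Matching integer coefficients to the picture gives p.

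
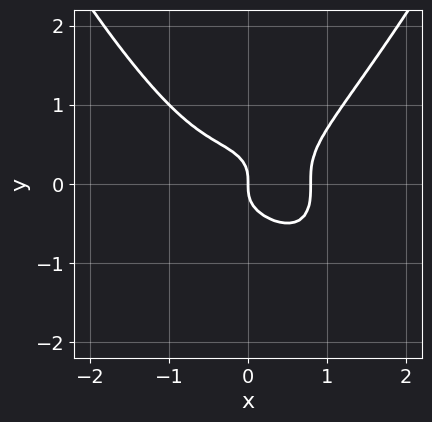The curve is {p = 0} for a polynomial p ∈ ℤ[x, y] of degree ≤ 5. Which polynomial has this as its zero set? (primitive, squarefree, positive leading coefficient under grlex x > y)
1. The degree is 4 — a generic line meets the curve in up to 4 points.
2. Observable constraints: one x-axis crossing is at x = 0; it crosses the y-axis at the gridline y = 0.
3. Fitting integer coefficients to these (and the overall shape) gives p.

2*x^4 - 3*y^3 - x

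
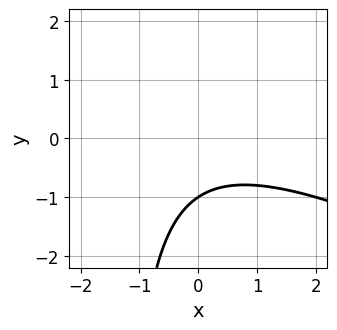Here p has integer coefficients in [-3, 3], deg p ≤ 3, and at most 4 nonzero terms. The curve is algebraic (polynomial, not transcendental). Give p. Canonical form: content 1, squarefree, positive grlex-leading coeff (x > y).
x^2 + 2*x*y + 3*y + 3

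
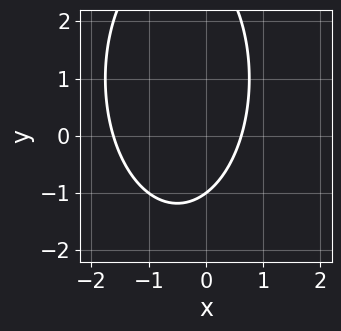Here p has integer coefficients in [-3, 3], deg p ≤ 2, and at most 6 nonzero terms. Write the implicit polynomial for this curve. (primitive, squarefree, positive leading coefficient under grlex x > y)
3*x^2 + y^2 + 3*x - 2*y - 3

First, degree: no degree-1 curve has this shape, so deg p = 2.
Then, checking where it meets the axes: it meets the y-axis at y = -1 (among the integer gridlines).
Finally, together with the visible shape, these determine p as stated.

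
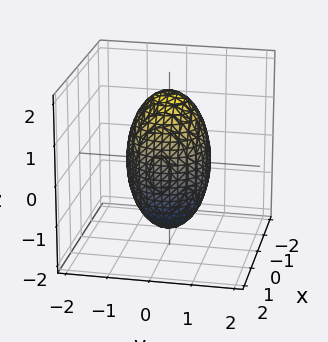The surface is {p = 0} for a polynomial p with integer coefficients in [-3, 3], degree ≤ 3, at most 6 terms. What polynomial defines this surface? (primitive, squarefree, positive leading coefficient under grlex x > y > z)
3*x^2 + 3*y^2 + z^2 - 3

1. Degree: bounded and convex; a quadric, so deg p = 2.
2. Symmetries: mirror symmetry z ↦ −z ⇒ only even powers of z; rotational symmetry about the z-axis ⇒ p depends on x, y only through x² + y².
3. From the visible intercepts: a circular section at z = -1 has radius between 0 and 1; the y-axis gridline crossings are at y ∈ {-1, 1}; among the integer gridlines, it crosses the x-axis at x ∈ {-1, 1}.
4. Solving for integer coefficients yields p as stated.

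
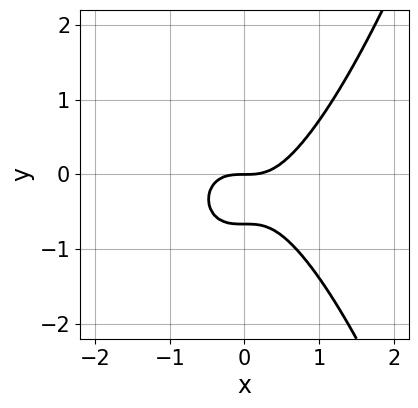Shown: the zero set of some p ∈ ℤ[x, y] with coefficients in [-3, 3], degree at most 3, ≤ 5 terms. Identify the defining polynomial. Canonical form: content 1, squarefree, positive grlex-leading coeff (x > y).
First, degree: the shape is more complex than any degree-2 curve, so deg p = 3.
Then, reading off the gridlines: one y-axis crossing is at y = 0; one x-axis crossing is at x = 0.
Finally, these observations pin down the coefficients.

3*x^3 - 3*y^2 - 2*y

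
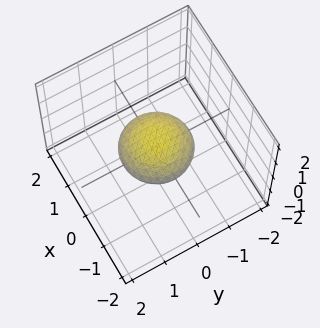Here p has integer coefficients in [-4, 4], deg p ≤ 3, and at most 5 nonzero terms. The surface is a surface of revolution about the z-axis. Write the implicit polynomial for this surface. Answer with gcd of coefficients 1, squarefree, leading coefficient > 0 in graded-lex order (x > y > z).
x^2 + y^2 + 3*z^2 - 1

Degree: no degree-1 surface has this shape, so deg p = 2.
Symmetry: every cross-section ⟂ z is a circle, so x, y appear only via x² + y².
From the axis intercepts and sections: a circular section at z = 0 has radius exactly 1; the y-axis gridline crossings are at y ∈ {-1, 1}.
Together with the visible shape, these determine p as stated. Check: (-1, 0, 0) on the x-axis lies on the surface, and p(-1, 0, 0) = 0. ✓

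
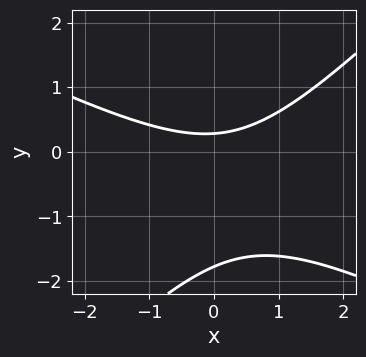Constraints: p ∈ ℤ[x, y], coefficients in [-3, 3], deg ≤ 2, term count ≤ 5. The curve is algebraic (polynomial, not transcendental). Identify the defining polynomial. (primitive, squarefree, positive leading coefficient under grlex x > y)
1. deg p = 2. A generic line meets the curve in up to 2 points.
2. From the axis intercepts and sections: the curve avoids every integer x-axis point in the box.
3. These observations pin down the coefficients.

x^2 + x*y - 2*y^2 - 3*y + 1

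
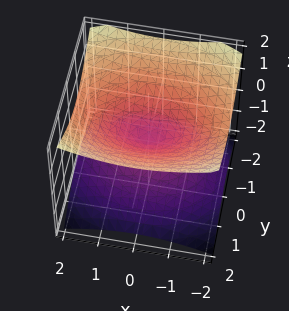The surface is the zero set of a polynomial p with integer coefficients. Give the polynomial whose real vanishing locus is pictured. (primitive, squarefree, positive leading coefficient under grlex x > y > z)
x^2 + 2*y^2 - 3*z^2

1. deg p = 2. A double cone through the origin; a quadric.
2. Symmetries: mirror symmetry z ↦ −z ⇒ only even powers of z; the x ↦ −x reflection is a symmetry, so x appears only in even powers; mirror symmetry y ↦ −y ⇒ only even powers of y.
3. Reading off the gridlines: one z-axis crossing is at z = 0; one y-axis crossing is at y = 0.
4. Solving for integer coefficients yields p as stated.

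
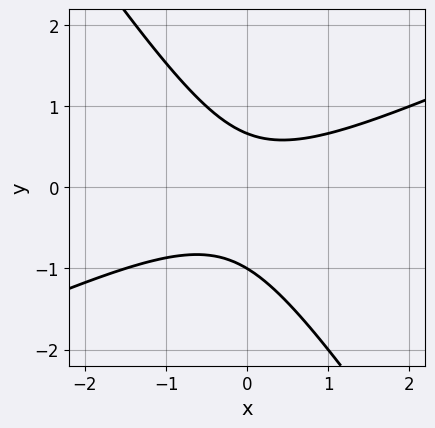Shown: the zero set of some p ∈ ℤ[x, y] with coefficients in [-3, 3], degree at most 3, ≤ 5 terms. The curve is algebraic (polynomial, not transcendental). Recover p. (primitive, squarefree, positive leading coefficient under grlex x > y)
2*x^2 - 3*x*y - 3*y^2 - y + 2

(a) Degree: no degree-1 curve has this shape, so deg p = 2.
(b) Reading off the gridlines: it meets the y-axis at y = -1 (among the integer gridlines); the curve avoids every integer x-axis point in the box.
(c) Fitting integer coefficients to these (and the overall shape) gives p.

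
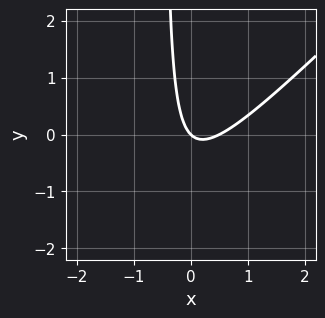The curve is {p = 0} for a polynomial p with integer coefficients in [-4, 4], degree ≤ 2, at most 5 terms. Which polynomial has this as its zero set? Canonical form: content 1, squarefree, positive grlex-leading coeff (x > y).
2*x^2 - 2*x*y - x - y

(a) Degree: the shape is more complex than any degree-1 curve, so deg p = 2.
(b) Reading off the gridlines: it crosses the y-axis at the gridline y = 0; one x-axis crossing is at x = 0.
(c) Putting this together gives p.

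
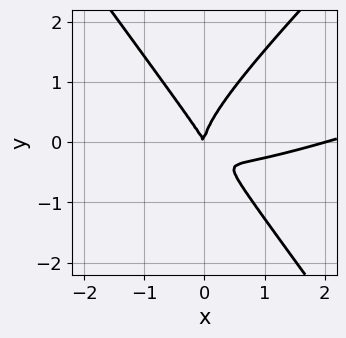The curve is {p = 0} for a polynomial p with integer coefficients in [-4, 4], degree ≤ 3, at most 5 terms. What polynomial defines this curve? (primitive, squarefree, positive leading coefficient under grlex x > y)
deg p = 3. No degree-2 curve has this shape.
Observable constraints: the x-axis gridline crossings are at x ∈ {0, 2}; it meets the y-axis at y = 0 (among the integer gridlines).
Matching integer coefficients to the picture gives p.

x^3 - 3*x^2*y + 2*y^3 - 2*x^2 - x*y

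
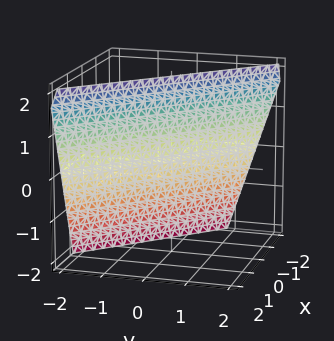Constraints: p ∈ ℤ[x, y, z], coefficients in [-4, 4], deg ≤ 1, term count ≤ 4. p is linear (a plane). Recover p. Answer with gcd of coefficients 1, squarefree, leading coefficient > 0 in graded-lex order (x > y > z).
3*x + 3*y - z + 2

The degree is 1 — the surface is flat (a plane).
Reading off the gridlines: it crosses the z-axis at the gridline z = 2.
The integer polynomial consistent with all of this is the stated p.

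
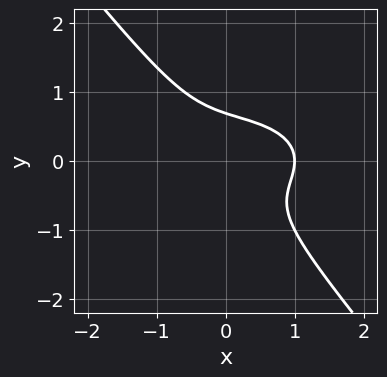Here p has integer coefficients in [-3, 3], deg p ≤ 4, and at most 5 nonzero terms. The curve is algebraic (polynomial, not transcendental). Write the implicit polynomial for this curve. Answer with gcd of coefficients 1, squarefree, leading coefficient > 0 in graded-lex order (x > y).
x^3 + 3*x*y^2 + 3*y^3 - 1

1. deg p = 3.
2. Observable constraints: one x-axis crossing is at x = 1.
3. Matching integer coefficients to the picture gives p.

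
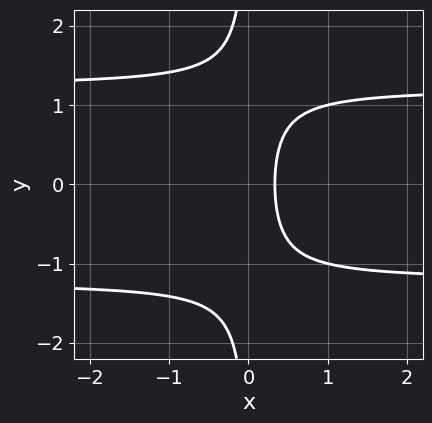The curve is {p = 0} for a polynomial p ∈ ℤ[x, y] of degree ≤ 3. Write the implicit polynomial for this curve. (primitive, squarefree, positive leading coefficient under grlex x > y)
2*x*y^2 - 3*x + 1

(a) Degree: a generic line meets the curve in up to 3 points, so deg p = 3.
(b) Symmetries: the y ↦ −y reflection is a symmetry, so y appears only in even powers.
(c) Reading off the gridlines: it misses every integer gridline on the y-axis.
(d) These observations pin down the coefficients.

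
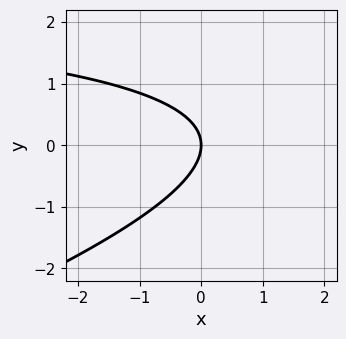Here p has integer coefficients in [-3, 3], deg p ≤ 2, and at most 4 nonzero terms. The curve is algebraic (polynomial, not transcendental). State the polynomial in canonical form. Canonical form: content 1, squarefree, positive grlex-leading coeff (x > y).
x*y - 3*y^2 - 3*x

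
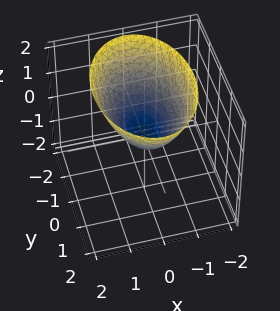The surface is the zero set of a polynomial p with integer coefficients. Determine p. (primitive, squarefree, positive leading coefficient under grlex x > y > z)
First, deg p = 2. A single bowl opening along one axis; a quadric.
Then, symmetries: it's symmetric under x → −x, forcing even powers of x; mirror symmetry y ↦ −y ⇒ only even powers of y.
Next, reading off the gridlines: it crosses the z-axis at the gridline z = 0; it meets the y-axis at y = 0 (among the integer gridlines).
Finally, matching integer coefficients to the picture gives p.

2*x^2 + y^2 - 2*z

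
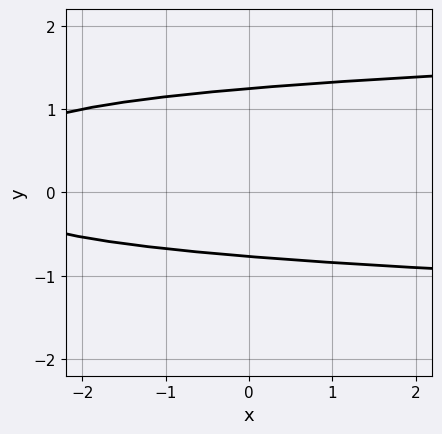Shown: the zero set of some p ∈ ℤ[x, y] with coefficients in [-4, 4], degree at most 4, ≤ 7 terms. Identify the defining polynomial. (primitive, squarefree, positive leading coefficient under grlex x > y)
3*y^4 - 3*y^3 + y^2 - x - 3

1. deg p = 4. A generic line meets the curve in up to 4 points.
2. Checking where it meets the axes: the curve avoids every integer x-axis point in the box.
3. These observations pin down the coefficients.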